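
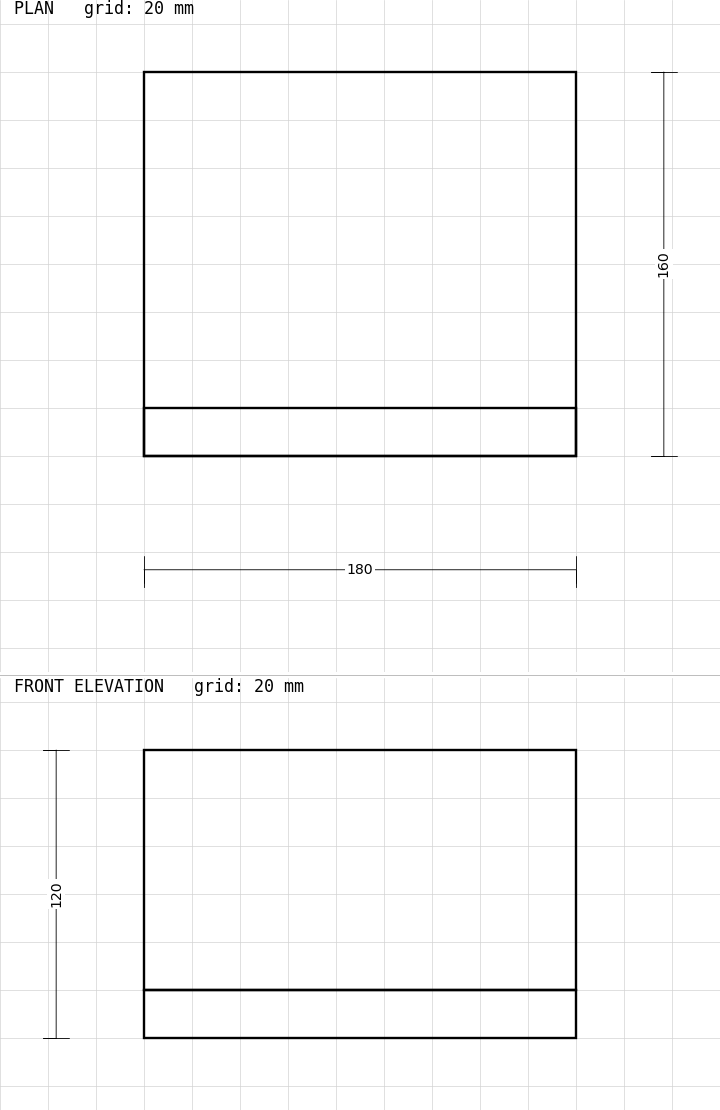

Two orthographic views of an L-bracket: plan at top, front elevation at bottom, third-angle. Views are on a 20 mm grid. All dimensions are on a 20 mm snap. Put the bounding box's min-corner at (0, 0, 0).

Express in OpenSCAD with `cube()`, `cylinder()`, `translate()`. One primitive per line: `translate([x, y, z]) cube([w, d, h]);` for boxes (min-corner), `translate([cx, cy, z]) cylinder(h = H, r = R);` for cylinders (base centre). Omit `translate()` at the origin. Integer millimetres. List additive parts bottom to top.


cube([180, 160, 20]);
translate([0, 0, 20]) cube([180, 20, 100]);


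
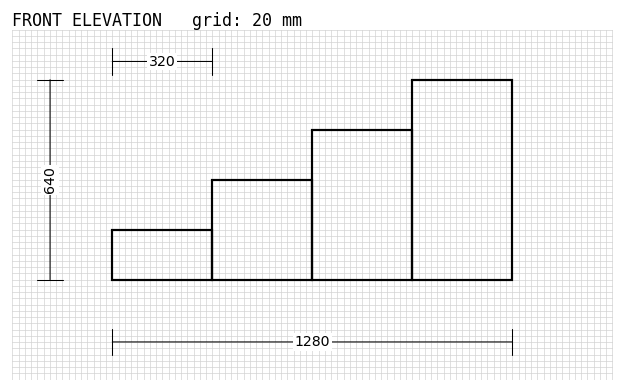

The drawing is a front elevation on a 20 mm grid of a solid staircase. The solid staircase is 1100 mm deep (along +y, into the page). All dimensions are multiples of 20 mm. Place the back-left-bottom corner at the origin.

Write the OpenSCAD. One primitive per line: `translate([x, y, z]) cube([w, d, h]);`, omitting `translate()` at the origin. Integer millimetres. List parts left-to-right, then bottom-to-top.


cube([320, 1100, 160]);
translate([320, 0, 0]) cube([320, 1100, 320]);
translate([640, 0, 0]) cube([320, 1100, 480]);
translate([960, 0, 0]) cube([320, 1100, 640]);


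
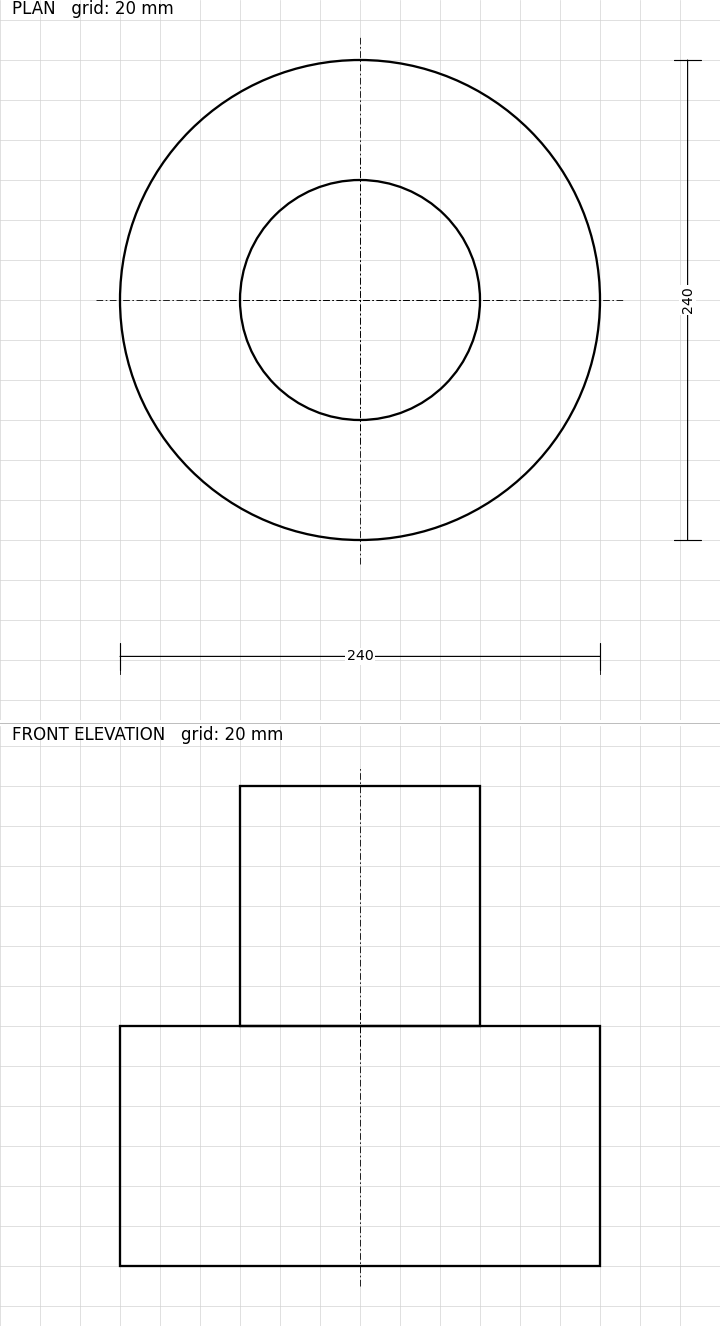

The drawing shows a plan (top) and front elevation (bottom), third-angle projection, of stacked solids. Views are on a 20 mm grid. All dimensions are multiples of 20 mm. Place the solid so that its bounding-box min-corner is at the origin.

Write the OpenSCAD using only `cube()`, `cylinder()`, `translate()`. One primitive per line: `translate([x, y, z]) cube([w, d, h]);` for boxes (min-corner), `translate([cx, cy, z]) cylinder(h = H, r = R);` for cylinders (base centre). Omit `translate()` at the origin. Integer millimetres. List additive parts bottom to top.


translate([120, 120, 0]) cylinder(h = 120, r = 120);
translate([120, 120, 120]) cylinder(h = 120, r = 60);


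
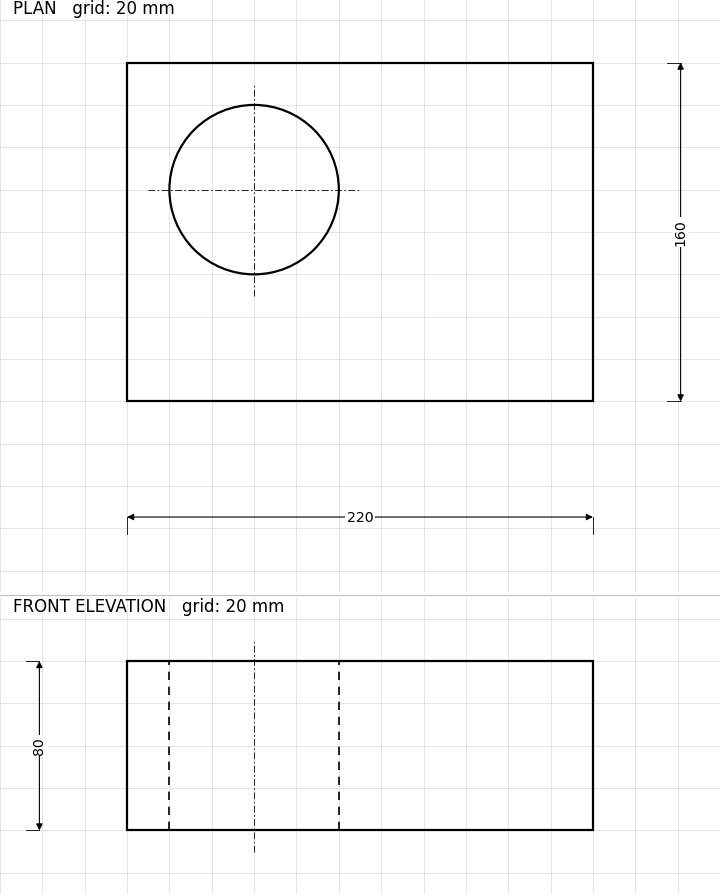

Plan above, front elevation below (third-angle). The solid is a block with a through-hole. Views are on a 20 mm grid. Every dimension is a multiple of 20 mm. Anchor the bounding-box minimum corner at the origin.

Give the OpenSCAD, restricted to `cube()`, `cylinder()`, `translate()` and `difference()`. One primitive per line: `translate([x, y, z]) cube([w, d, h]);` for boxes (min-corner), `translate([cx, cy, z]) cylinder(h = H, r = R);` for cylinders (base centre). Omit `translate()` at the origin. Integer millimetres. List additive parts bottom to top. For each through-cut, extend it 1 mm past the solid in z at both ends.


difference() {
  cube([220, 160, 80]);
  translate([60, 100, -1]) cylinder(h = 82, r = 40);
}


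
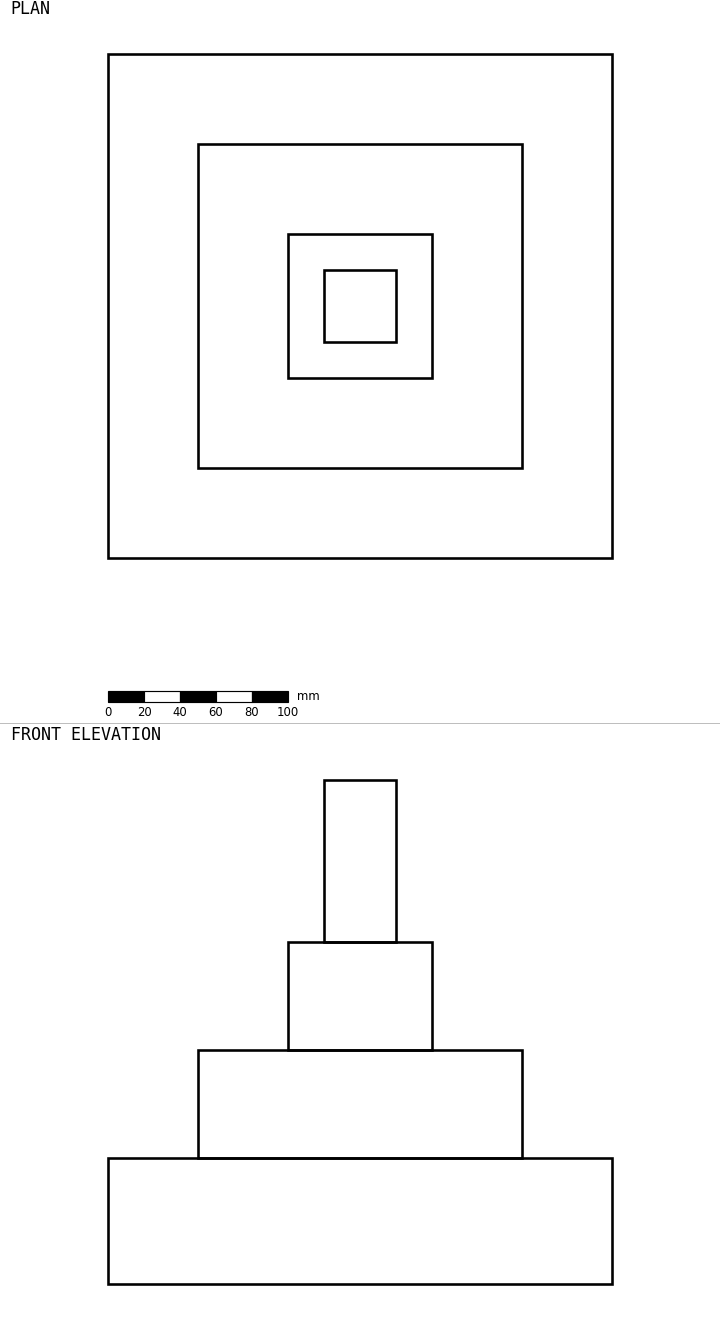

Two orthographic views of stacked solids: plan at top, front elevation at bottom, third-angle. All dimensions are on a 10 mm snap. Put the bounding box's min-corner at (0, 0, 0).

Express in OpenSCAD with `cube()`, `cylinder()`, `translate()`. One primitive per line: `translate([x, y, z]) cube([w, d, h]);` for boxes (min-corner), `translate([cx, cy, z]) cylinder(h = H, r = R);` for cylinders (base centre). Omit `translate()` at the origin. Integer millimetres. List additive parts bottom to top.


cube([280, 280, 70]);
translate([50, 50, 70]) cube([180, 180, 60]);
translate([100, 100, 130]) cube([80, 80, 60]);
translate([120, 120, 190]) cube([40, 40, 90]);


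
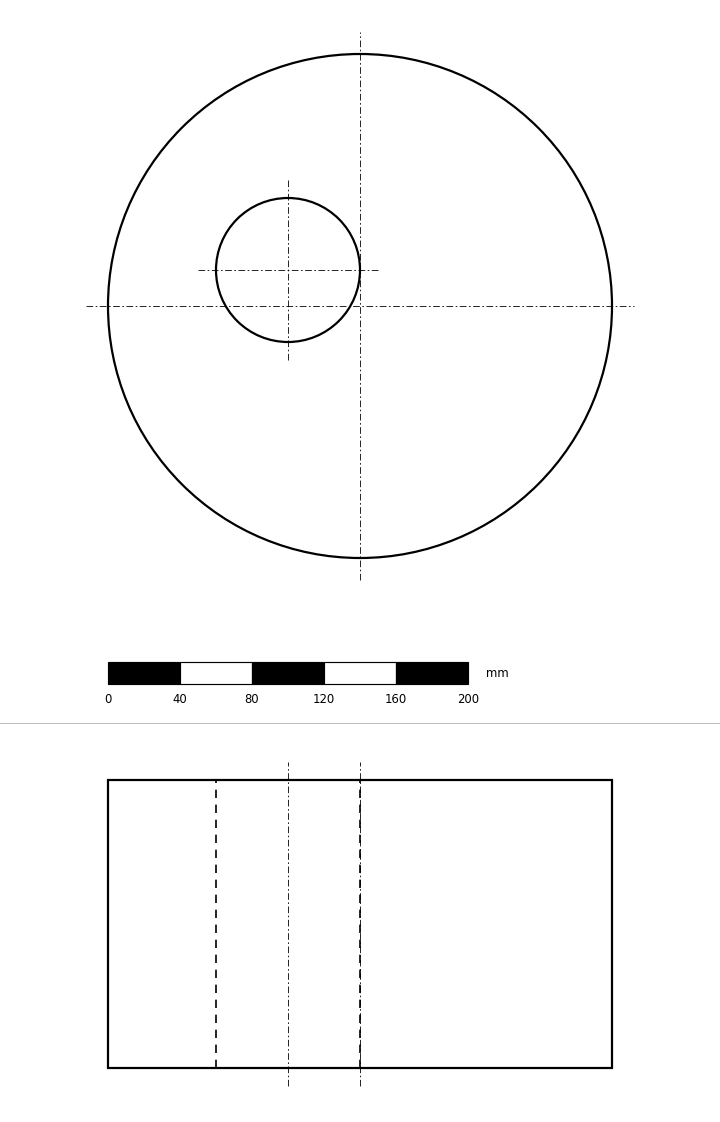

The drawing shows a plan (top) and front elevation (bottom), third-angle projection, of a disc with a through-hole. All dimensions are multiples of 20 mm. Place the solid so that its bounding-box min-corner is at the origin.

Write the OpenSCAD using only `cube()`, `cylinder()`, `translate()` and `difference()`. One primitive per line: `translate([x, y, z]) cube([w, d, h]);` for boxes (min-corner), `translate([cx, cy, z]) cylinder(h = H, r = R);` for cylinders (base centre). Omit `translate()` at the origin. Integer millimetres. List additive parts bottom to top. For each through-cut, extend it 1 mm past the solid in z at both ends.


difference() {
  translate([140, 140, 0]) cylinder(h = 160, r = 140);
  translate([100, 160, -1]) cylinder(h = 162, r = 40);
}


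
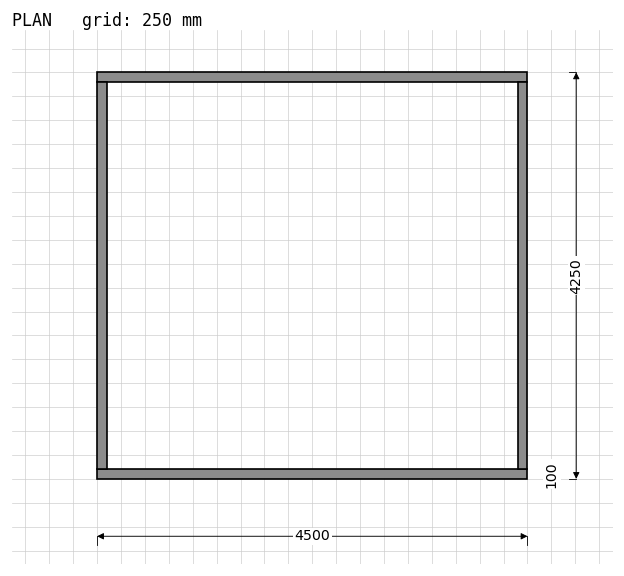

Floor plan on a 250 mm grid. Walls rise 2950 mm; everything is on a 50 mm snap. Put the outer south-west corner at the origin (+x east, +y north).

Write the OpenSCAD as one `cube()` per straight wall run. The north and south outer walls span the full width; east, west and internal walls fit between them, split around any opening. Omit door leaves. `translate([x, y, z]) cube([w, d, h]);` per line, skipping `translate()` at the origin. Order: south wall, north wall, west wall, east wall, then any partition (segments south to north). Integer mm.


cube([4500, 100, 2950]);
translate([0, 4150, 0]) cube([4500, 100, 2950]);
translate([0, 100, 0]) cube([100, 4050, 2950]);
translate([4400, 100, 0]) cube([100, 4050, 2950]);


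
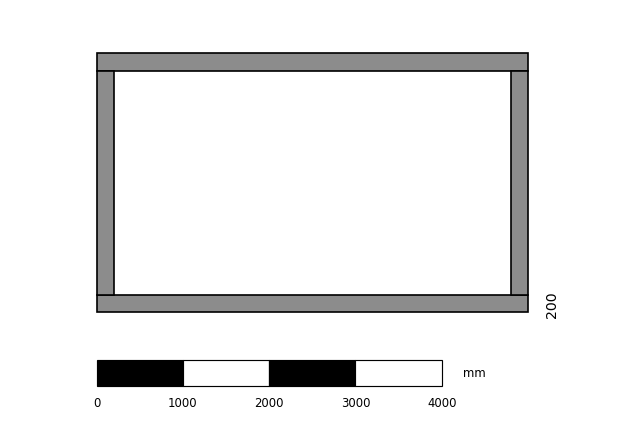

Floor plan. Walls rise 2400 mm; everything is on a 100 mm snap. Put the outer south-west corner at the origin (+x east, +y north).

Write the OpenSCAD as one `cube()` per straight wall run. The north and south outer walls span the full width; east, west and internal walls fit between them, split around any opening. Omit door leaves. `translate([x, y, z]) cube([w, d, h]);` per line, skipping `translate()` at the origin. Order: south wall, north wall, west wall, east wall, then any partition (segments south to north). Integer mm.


cube([5000, 200, 2400]);
translate([0, 2800, 0]) cube([5000, 200, 2400]);
translate([0, 200, 0]) cube([200, 2600, 2400]);
translate([4800, 200, 0]) cube([200, 2600, 2400]);


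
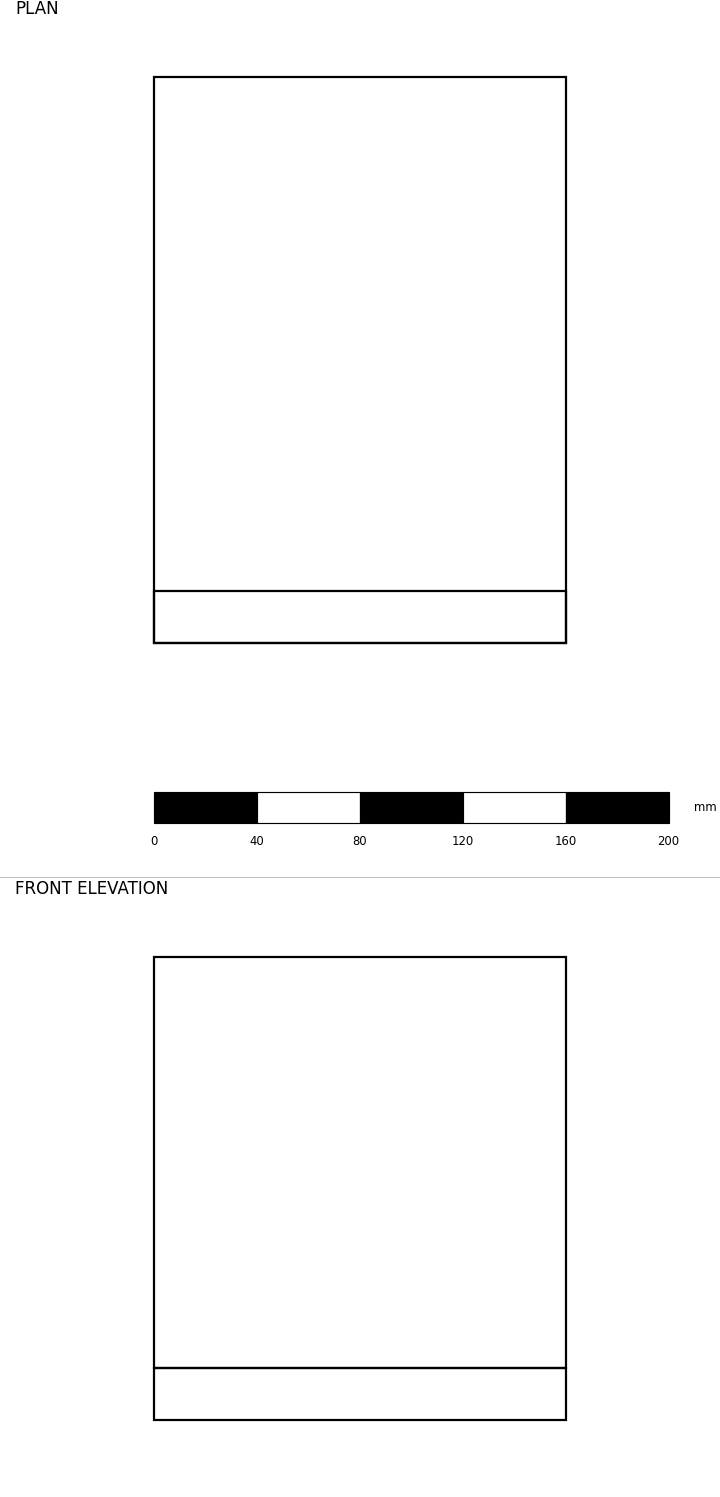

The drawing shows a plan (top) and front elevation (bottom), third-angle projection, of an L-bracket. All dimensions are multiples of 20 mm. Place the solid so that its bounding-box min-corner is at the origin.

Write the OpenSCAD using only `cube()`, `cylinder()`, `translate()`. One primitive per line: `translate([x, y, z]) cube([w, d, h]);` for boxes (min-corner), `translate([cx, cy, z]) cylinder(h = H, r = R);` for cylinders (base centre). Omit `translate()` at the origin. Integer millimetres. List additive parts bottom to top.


cube([160, 220, 20]);
translate([0, 0, 20]) cube([160, 20, 160]);


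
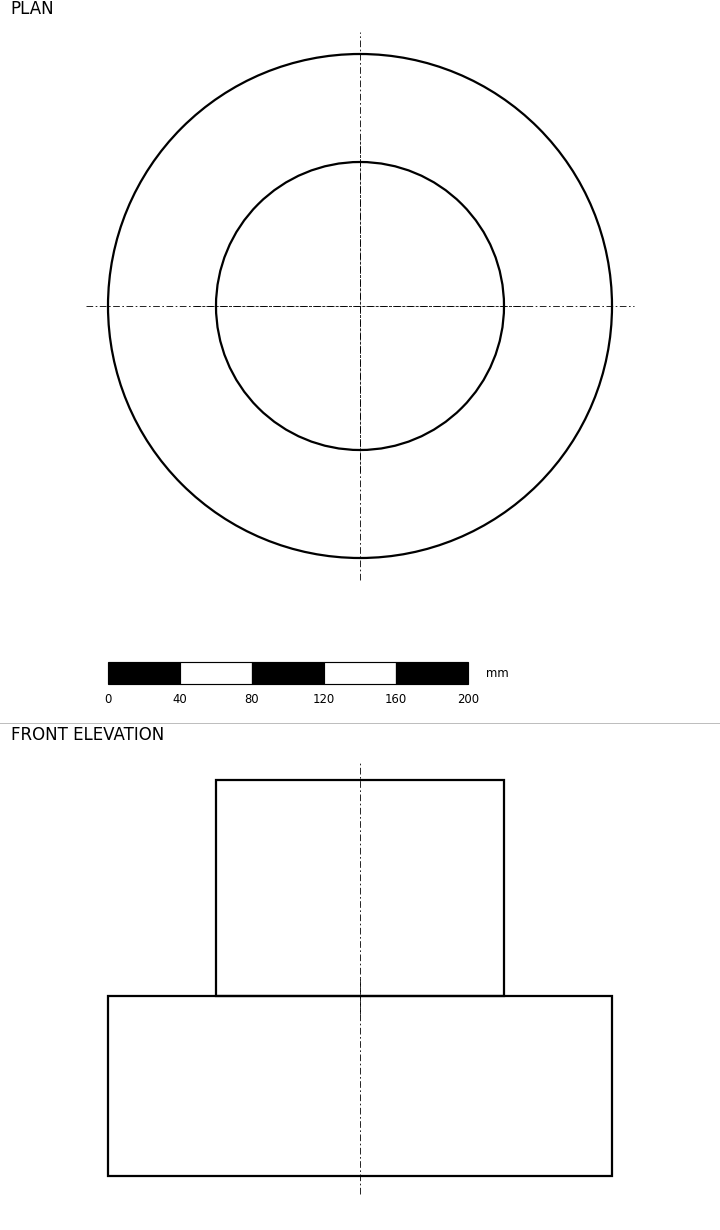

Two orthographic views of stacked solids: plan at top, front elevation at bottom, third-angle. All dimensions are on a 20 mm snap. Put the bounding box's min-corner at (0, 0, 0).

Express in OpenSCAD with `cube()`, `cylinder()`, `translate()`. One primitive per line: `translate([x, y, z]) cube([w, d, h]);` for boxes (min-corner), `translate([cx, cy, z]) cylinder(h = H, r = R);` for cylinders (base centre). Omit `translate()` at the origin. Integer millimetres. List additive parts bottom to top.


translate([140, 140, 0]) cylinder(h = 100, r = 140);
translate([140, 140, 100]) cylinder(h = 120, r = 80);


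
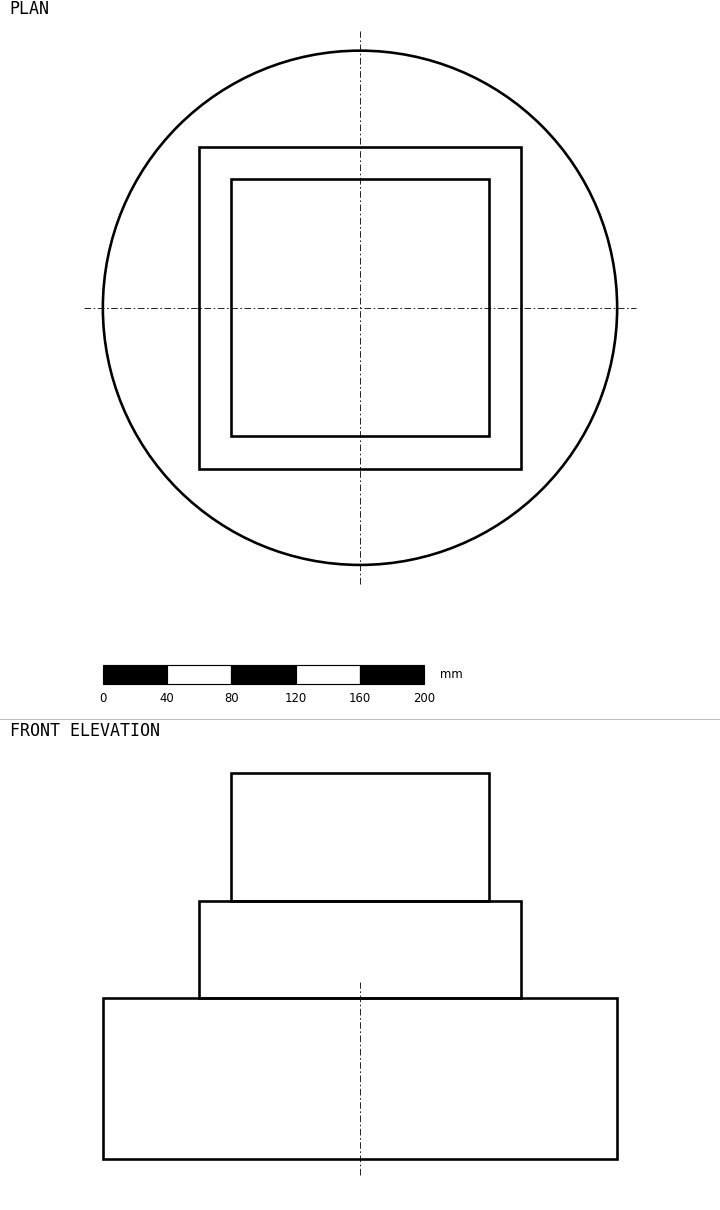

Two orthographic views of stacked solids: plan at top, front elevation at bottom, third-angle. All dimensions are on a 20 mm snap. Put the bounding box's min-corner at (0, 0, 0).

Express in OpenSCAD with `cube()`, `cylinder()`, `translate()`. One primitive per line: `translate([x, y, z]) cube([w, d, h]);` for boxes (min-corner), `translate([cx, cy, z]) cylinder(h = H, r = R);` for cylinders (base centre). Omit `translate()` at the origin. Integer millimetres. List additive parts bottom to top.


translate([160, 160, 0]) cylinder(h = 100, r = 160);
translate([60, 60, 100]) cube([200, 200, 60]);
translate([80, 80, 160]) cube([160, 160, 80]);


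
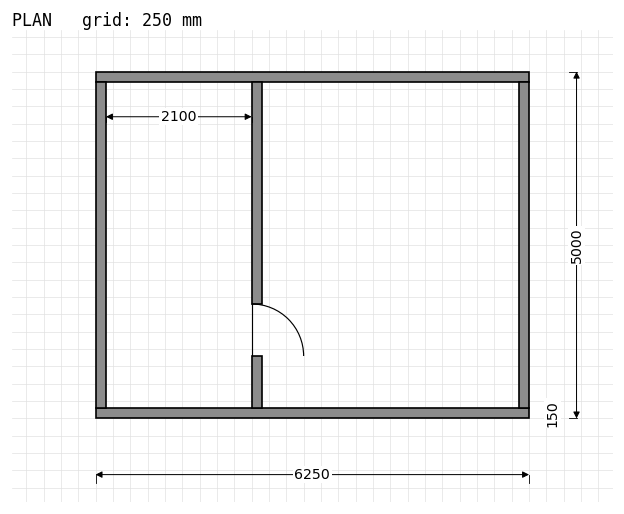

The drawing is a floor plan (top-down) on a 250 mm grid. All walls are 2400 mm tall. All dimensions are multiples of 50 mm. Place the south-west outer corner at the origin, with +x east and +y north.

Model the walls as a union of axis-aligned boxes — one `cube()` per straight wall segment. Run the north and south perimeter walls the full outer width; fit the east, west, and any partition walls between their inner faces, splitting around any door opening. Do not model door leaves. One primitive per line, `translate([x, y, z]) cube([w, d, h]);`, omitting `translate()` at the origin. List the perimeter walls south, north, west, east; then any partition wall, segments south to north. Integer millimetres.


cube([6250, 150, 2400]);
translate([0, 4850, 0]) cube([6250, 150, 2400]);
translate([0, 150, 0]) cube([150, 4700, 2400]);
translate([6100, 150, 0]) cube([150, 4700, 2400]);
translate([2250, 150, 0]) cube([150, 750, 2400]);
translate([2250, 1650, 0]) cube([150, 3200, 2400]);


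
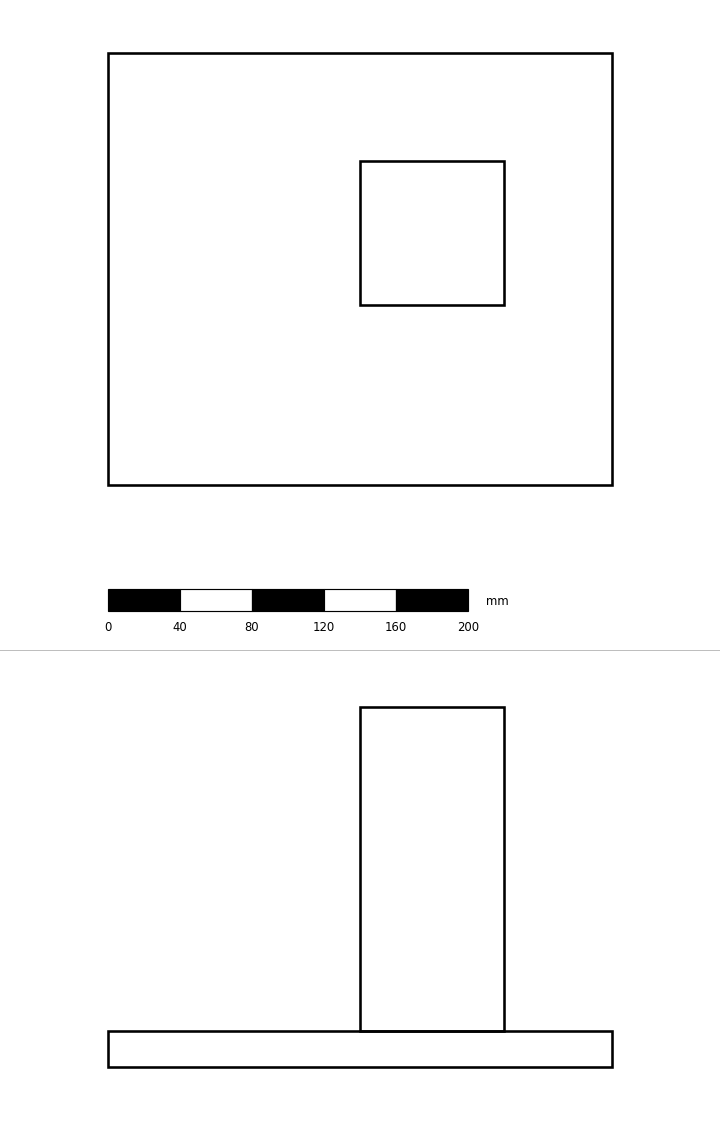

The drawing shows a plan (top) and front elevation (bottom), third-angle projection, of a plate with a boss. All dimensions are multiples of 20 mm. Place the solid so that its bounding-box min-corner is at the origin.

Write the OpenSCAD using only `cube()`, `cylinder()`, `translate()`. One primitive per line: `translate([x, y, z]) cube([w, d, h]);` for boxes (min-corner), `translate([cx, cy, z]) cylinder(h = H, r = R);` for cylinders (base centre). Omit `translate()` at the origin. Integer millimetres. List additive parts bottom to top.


cube([280, 240, 20]);
translate([140, 100, 20]) cube([80, 80, 180]);


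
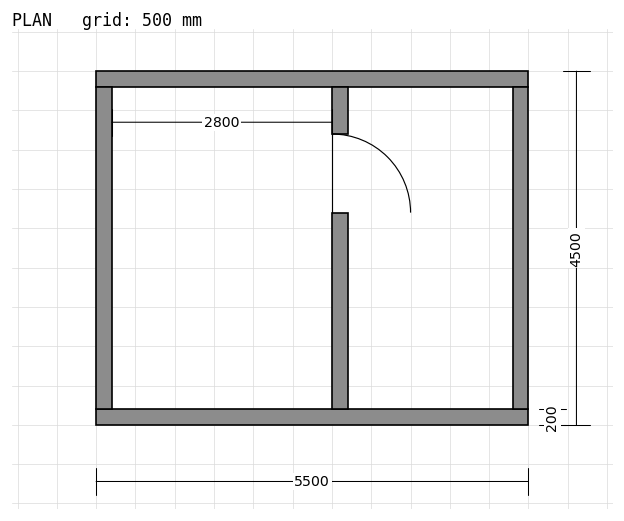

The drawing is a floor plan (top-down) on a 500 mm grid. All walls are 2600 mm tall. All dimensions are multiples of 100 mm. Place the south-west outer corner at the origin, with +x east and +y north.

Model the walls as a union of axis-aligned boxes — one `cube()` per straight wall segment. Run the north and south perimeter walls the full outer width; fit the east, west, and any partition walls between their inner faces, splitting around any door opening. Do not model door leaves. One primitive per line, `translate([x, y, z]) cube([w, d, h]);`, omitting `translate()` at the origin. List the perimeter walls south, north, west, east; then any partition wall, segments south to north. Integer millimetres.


cube([5500, 200, 2600]);
translate([0, 4300, 0]) cube([5500, 200, 2600]);
translate([0, 200, 0]) cube([200, 4100, 2600]);
translate([5300, 200, 0]) cube([200, 4100, 2600]);
translate([3000, 200, 0]) cube([200, 2500, 2600]);
translate([3000, 3700, 0]) cube([200, 600, 2600]);


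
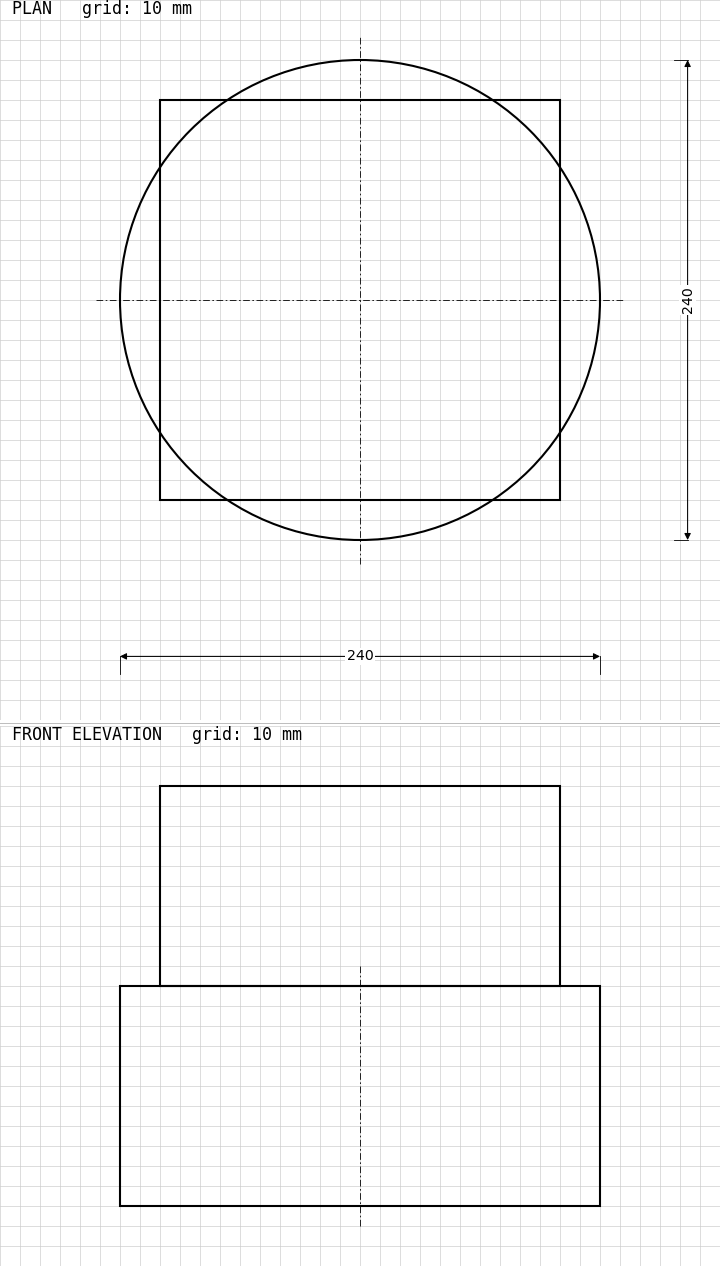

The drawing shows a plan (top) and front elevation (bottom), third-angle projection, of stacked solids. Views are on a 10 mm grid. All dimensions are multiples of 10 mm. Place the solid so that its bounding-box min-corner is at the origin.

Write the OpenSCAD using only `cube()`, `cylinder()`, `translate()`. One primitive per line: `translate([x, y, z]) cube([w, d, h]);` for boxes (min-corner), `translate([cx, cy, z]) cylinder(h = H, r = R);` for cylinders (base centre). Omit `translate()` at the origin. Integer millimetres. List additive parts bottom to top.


translate([120, 120, 0]) cylinder(h = 110, r = 120);
translate([20, 20, 110]) cube([200, 200, 100]);


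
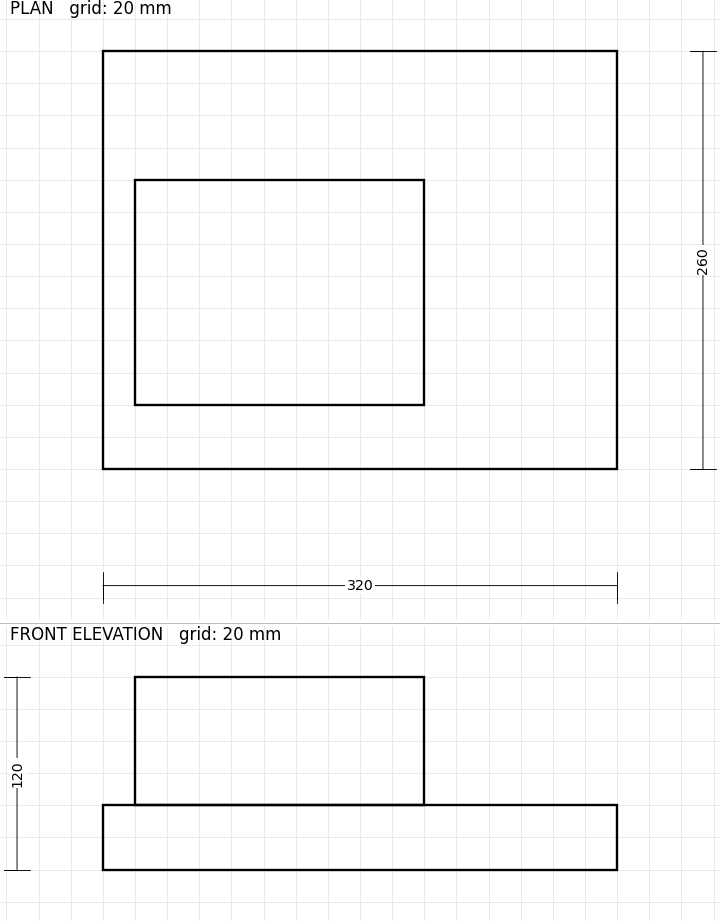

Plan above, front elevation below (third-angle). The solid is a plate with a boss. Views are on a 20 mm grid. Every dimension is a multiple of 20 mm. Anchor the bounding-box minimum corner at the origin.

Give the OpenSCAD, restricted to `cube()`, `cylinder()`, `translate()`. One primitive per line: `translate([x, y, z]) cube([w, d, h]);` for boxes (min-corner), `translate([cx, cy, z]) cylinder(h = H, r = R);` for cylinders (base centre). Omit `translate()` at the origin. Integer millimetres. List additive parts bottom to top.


cube([320, 260, 40]);
translate([20, 40, 40]) cube([180, 140, 80]);


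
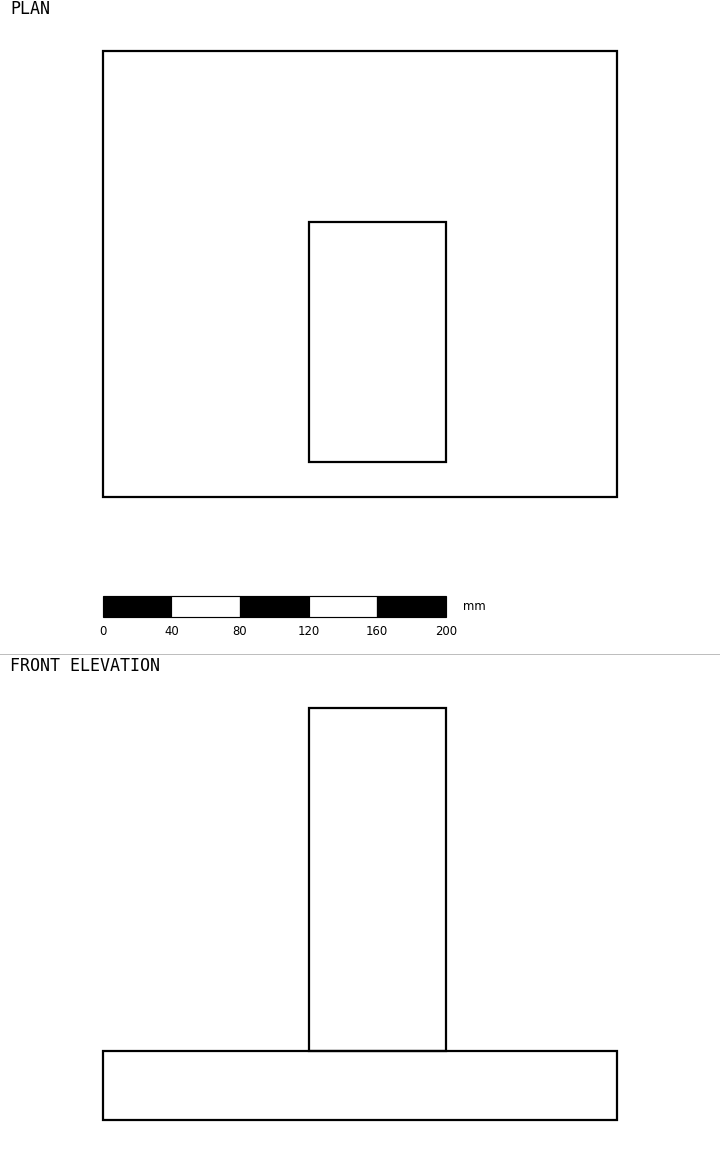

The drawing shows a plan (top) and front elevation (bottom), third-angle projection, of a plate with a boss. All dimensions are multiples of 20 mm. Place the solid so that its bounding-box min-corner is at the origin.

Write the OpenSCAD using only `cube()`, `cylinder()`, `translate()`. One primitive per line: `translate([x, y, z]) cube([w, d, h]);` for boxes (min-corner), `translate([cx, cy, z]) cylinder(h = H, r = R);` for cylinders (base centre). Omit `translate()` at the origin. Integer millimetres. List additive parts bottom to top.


cube([300, 260, 40]);
translate([120, 20, 40]) cube([80, 140, 200]);


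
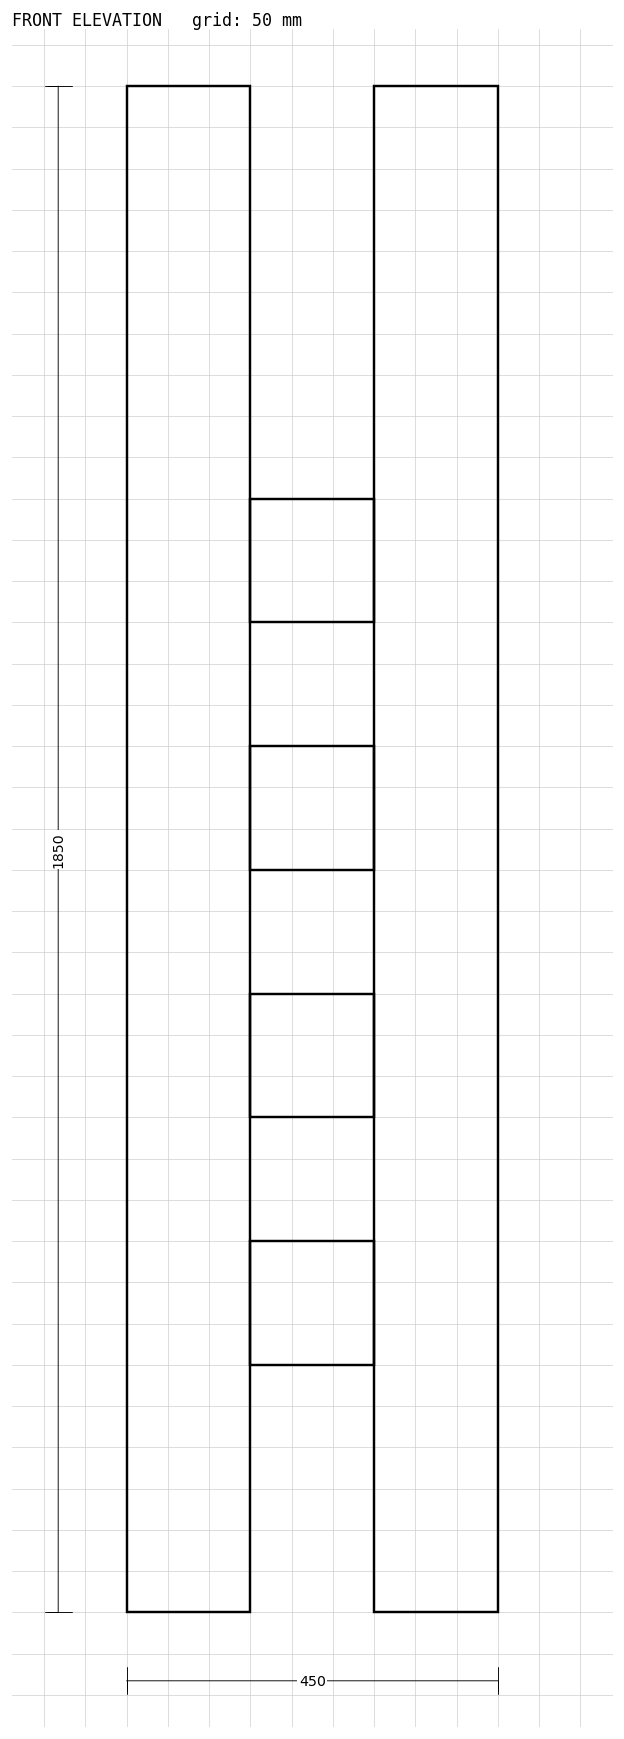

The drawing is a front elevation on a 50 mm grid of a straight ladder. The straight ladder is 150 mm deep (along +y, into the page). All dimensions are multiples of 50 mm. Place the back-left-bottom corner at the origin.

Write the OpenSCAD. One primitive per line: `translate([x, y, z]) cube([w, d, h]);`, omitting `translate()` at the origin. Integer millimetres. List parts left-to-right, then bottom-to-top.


cube([150, 150, 1850]);
translate([150, 0, 300]) cube([150, 150, 150]);
translate([150, 0, 600]) cube([150, 150, 150]);
translate([150, 0, 900]) cube([150, 150, 150]);
translate([150, 0, 1200]) cube([150, 150, 150]);
translate([300, 0, 0]) cube([150, 150, 1850]);


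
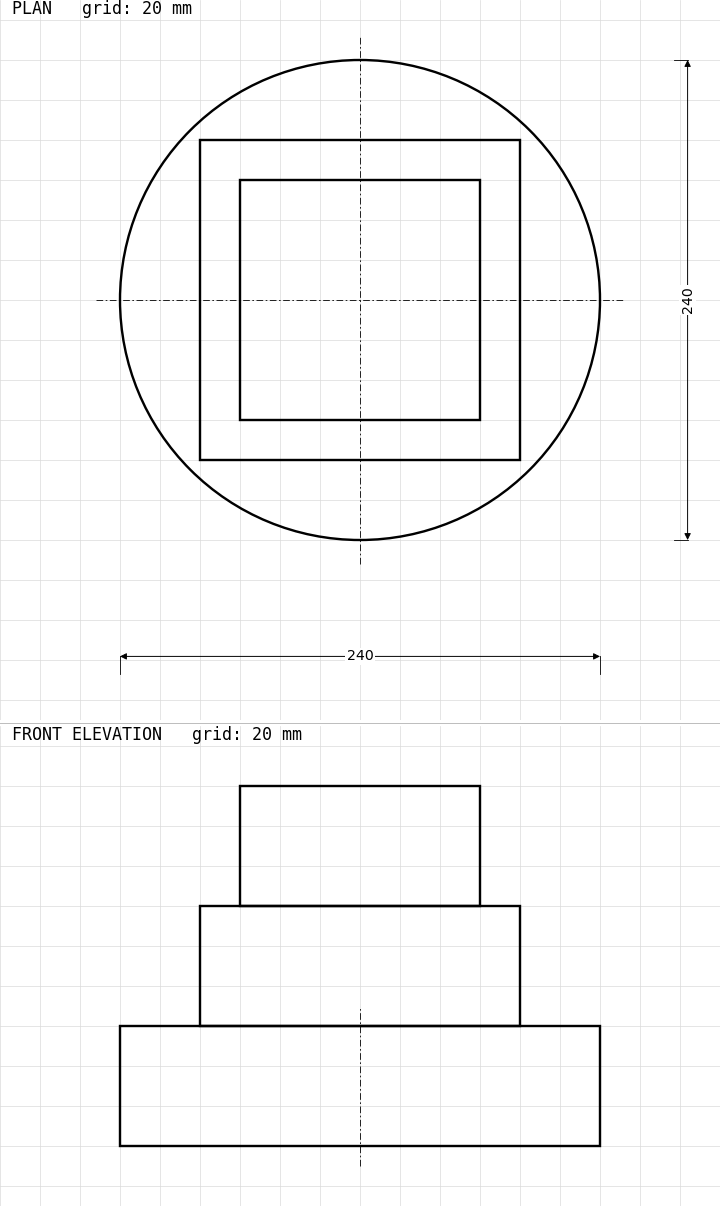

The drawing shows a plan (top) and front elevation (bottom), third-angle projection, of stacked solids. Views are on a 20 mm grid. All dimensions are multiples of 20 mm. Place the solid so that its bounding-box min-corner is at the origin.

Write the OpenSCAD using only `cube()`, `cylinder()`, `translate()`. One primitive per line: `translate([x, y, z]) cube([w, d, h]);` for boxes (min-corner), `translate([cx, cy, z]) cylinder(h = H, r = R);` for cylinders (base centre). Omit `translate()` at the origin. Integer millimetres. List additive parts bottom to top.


translate([120, 120, 0]) cylinder(h = 60, r = 120);
translate([40, 40, 60]) cube([160, 160, 60]);
translate([60, 60, 120]) cube([120, 120, 60]);


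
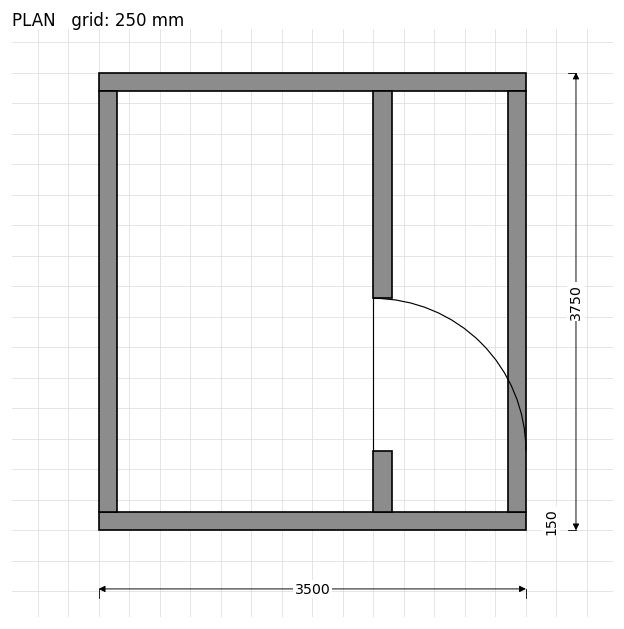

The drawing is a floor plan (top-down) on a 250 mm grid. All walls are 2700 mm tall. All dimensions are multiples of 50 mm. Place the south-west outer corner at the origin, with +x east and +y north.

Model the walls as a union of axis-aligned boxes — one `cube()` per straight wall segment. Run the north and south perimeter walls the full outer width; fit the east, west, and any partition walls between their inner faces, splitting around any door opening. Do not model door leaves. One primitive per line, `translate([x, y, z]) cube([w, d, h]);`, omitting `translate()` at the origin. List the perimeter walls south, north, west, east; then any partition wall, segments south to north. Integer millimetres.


cube([3500, 150, 2700]);
translate([0, 3600, 0]) cube([3500, 150, 2700]);
translate([0, 150, 0]) cube([150, 3450, 2700]);
translate([3350, 150, 0]) cube([150, 3450, 2700]);
translate([2250, 150, 0]) cube([150, 500, 2700]);
translate([2250, 1900, 0]) cube([150, 1700, 2700]);


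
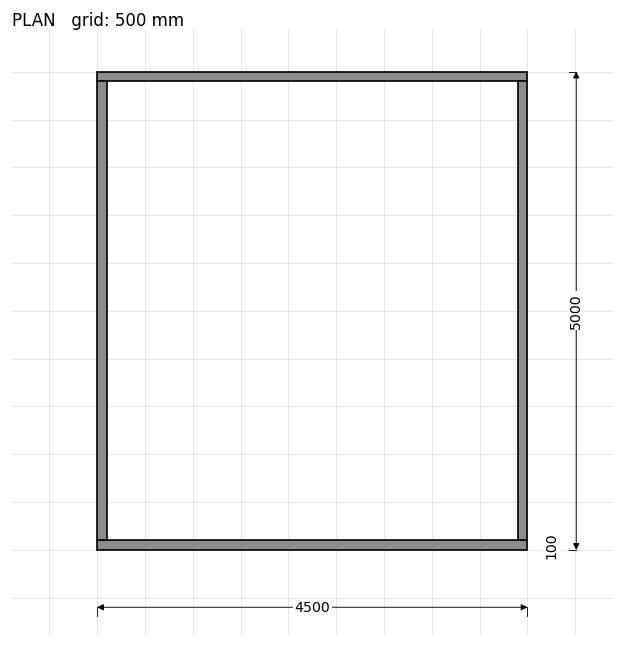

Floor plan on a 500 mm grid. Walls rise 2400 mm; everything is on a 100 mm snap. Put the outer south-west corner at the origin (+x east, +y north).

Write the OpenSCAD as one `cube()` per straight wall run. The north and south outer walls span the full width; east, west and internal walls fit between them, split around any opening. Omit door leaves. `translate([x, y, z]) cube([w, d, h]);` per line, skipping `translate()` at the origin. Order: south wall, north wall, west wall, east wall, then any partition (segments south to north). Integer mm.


cube([4500, 100, 2400]);
translate([0, 4900, 0]) cube([4500, 100, 2400]);
translate([0, 100, 0]) cube([100, 4800, 2400]);
translate([4400, 100, 0]) cube([100, 4800, 2400]);


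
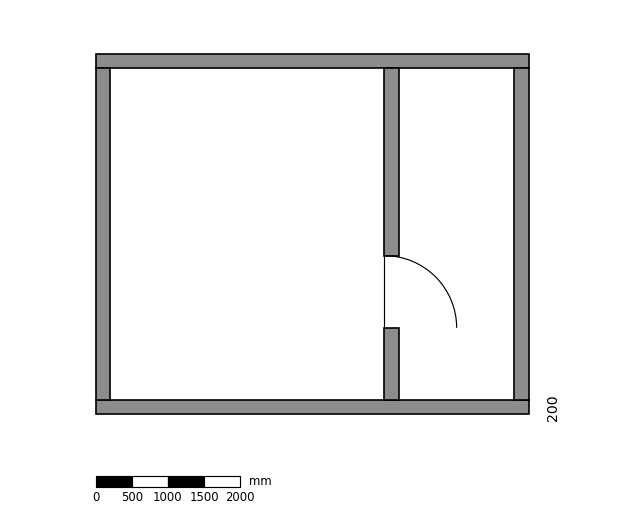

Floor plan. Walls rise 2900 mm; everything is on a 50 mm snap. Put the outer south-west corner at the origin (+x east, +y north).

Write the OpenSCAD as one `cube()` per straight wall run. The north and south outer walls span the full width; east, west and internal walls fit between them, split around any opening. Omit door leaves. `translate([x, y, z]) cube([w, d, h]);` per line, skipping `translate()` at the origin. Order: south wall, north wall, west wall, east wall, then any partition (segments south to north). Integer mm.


cube([6000, 200, 2900]);
translate([0, 4800, 0]) cube([6000, 200, 2900]);
translate([0, 200, 0]) cube([200, 4600, 2900]);
translate([5800, 200, 0]) cube([200, 4600, 2900]);
translate([4000, 200, 0]) cube([200, 1000, 2900]);
translate([4000, 2200, 0]) cube([200, 2600, 2900]);


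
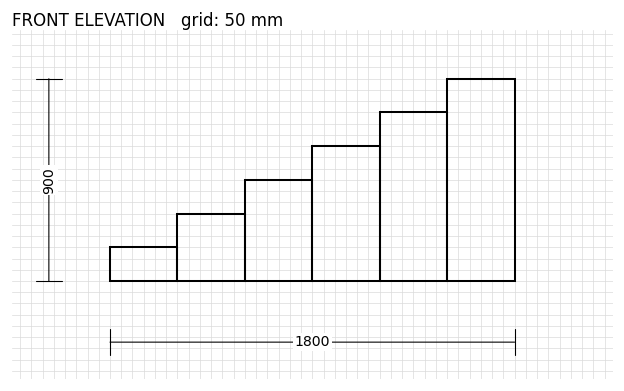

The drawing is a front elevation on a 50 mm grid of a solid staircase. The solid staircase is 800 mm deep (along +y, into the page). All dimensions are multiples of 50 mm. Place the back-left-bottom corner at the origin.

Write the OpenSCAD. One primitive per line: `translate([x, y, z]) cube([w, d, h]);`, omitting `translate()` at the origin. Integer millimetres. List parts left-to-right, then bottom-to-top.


cube([300, 800, 150]);
translate([300, 0, 0]) cube([300, 800, 300]);
translate([600, 0, 0]) cube([300, 800, 450]);
translate([900, 0, 0]) cube([300, 800, 600]);
translate([1200, 0, 0]) cube([300, 800, 750]);
translate([1500, 0, 0]) cube([300, 800, 900]);


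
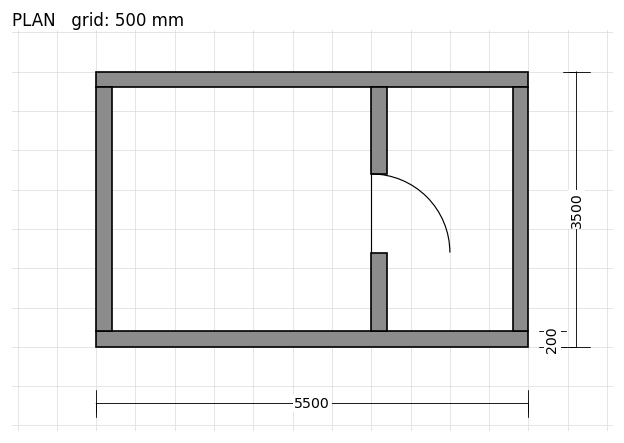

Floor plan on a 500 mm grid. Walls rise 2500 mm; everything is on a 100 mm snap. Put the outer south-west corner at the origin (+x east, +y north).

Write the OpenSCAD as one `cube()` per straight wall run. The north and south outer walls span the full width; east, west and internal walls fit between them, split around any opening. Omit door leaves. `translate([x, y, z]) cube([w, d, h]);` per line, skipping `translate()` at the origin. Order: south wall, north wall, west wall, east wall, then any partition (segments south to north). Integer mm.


cube([5500, 200, 2500]);
translate([0, 3300, 0]) cube([5500, 200, 2500]);
translate([0, 200, 0]) cube([200, 3100, 2500]);
translate([5300, 200, 0]) cube([200, 3100, 2500]);
translate([3500, 200, 0]) cube([200, 1000, 2500]);
translate([3500, 2200, 0]) cube([200, 1100, 2500]);


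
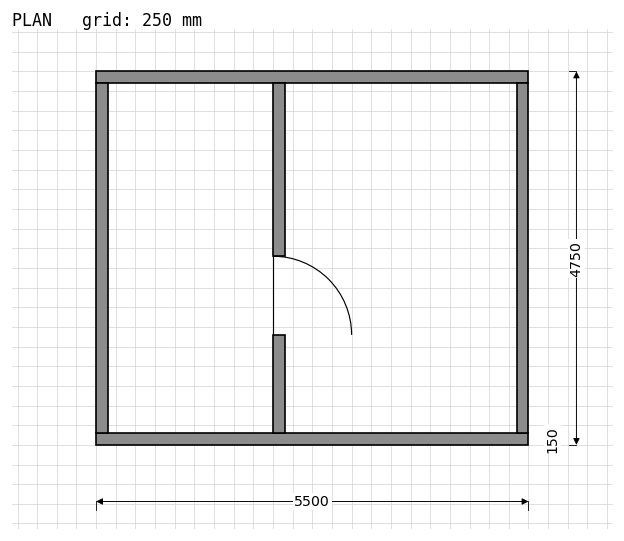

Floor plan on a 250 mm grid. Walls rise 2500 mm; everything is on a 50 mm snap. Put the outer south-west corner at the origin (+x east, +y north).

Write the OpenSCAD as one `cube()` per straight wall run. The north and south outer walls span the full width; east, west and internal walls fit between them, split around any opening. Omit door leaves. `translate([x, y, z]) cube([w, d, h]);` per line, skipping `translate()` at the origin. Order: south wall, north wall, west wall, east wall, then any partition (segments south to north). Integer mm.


cube([5500, 150, 2500]);
translate([0, 4600, 0]) cube([5500, 150, 2500]);
translate([0, 150, 0]) cube([150, 4450, 2500]);
translate([5350, 150, 0]) cube([150, 4450, 2500]);
translate([2250, 150, 0]) cube([150, 1250, 2500]);
translate([2250, 2400, 0]) cube([150, 2200, 2500]);


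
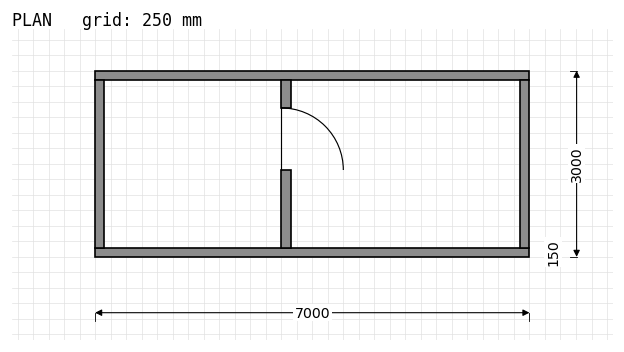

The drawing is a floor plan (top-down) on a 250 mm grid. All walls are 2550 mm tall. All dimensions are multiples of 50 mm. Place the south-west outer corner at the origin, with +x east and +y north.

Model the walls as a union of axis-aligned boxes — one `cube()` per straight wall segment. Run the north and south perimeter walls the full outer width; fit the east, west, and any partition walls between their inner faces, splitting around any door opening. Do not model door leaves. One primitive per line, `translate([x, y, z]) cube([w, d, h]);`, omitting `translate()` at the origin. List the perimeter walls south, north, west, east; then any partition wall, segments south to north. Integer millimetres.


cube([7000, 150, 2550]);
translate([0, 2850, 0]) cube([7000, 150, 2550]);
translate([0, 150, 0]) cube([150, 2700, 2550]);
translate([6850, 150, 0]) cube([150, 2700, 2550]);
translate([3000, 150, 0]) cube([150, 1250, 2550]);
translate([3000, 2400, 0]) cube([150, 450, 2550]);


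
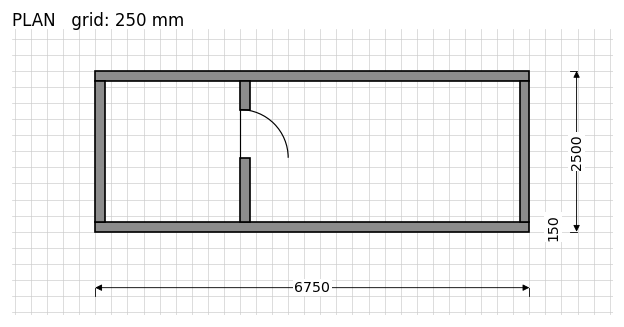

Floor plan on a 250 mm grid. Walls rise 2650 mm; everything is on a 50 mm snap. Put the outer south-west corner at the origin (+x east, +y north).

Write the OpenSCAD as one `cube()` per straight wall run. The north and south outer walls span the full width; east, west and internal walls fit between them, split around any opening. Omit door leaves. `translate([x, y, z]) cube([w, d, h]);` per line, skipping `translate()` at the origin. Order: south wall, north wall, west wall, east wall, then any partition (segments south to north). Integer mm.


cube([6750, 150, 2650]);
translate([0, 2350, 0]) cube([6750, 150, 2650]);
translate([0, 150, 0]) cube([150, 2200, 2650]);
translate([6600, 150, 0]) cube([150, 2200, 2650]);
translate([2250, 150, 0]) cube([150, 1000, 2650]);
translate([2250, 1900, 0]) cube([150, 450, 2650]);


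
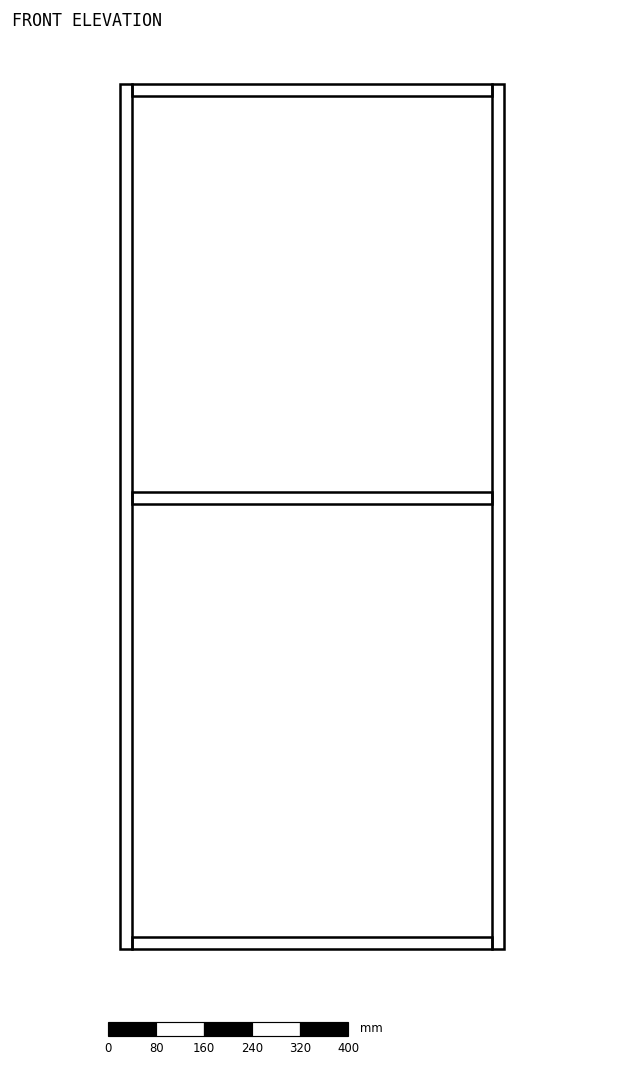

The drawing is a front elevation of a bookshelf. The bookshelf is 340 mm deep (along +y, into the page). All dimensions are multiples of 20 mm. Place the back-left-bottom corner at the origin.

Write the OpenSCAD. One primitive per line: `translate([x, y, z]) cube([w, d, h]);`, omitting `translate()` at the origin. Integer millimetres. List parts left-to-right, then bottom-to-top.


cube([20, 340, 1440]);
translate([20, 0, 0]) cube([600, 340, 20]);
translate([20, 0, 740]) cube([600, 340, 20]);
translate([20, 0, 1420]) cube([600, 340, 20]);
translate([620, 0, 0]) cube([20, 340, 1440]);


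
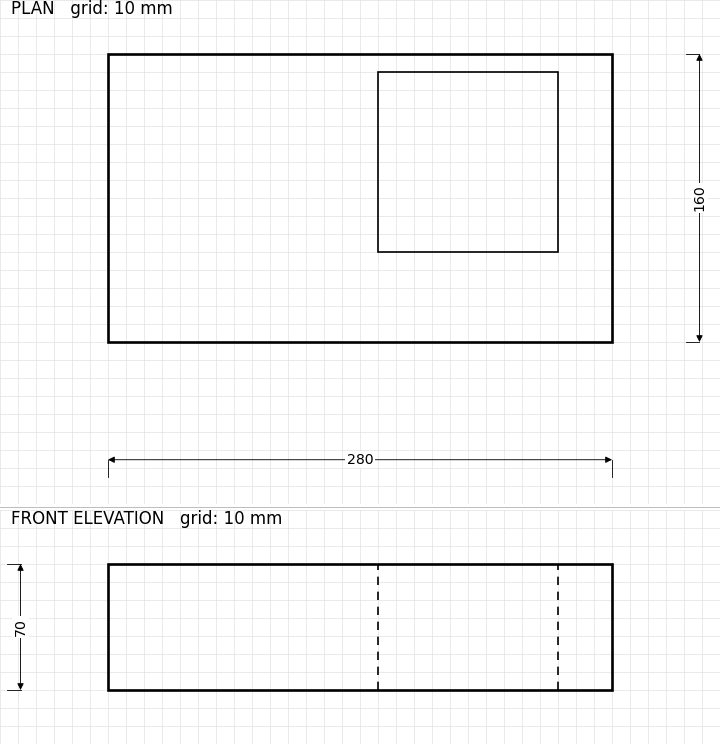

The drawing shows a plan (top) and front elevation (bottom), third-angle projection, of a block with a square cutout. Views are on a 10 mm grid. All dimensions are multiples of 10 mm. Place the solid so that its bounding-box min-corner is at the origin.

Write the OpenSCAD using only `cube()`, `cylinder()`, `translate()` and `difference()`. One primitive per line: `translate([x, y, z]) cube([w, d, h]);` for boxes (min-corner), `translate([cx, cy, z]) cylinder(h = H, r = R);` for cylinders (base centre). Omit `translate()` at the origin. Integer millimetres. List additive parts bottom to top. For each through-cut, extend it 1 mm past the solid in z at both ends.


difference() {
  cube([280, 160, 70]);
  translate([150, 50, -1]) cube([100, 100, 72]);
}


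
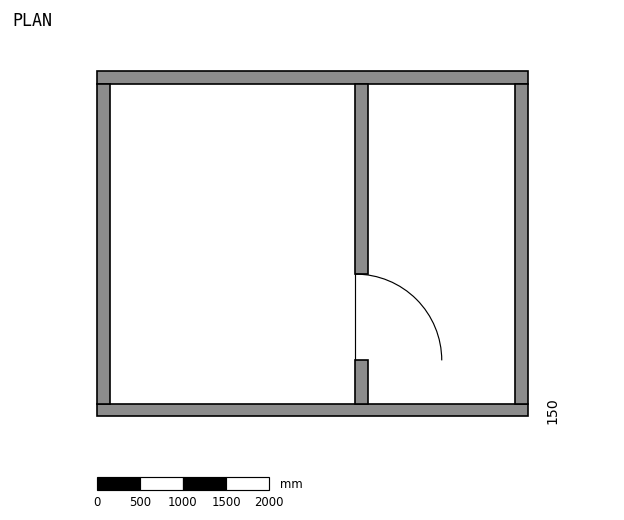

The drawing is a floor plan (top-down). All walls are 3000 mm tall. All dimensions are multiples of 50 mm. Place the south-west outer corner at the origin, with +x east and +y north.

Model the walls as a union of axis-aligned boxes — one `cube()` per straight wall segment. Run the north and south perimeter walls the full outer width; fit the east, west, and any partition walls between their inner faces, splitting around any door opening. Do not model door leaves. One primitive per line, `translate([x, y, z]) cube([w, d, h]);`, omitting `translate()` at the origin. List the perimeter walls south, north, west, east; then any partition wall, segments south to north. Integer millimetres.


cube([5000, 150, 3000]);
translate([0, 3850, 0]) cube([5000, 150, 3000]);
translate([0, 150, 0]) cube([150, 3700, 3000]);
translate([4850, 150, 0]) cube([150, 3700, 3000]);
translate([3000, 150, 0]) cube([150, 500, 3000]);
translate([3000, 1650, 0]) cube([150, 2200, 3000]);


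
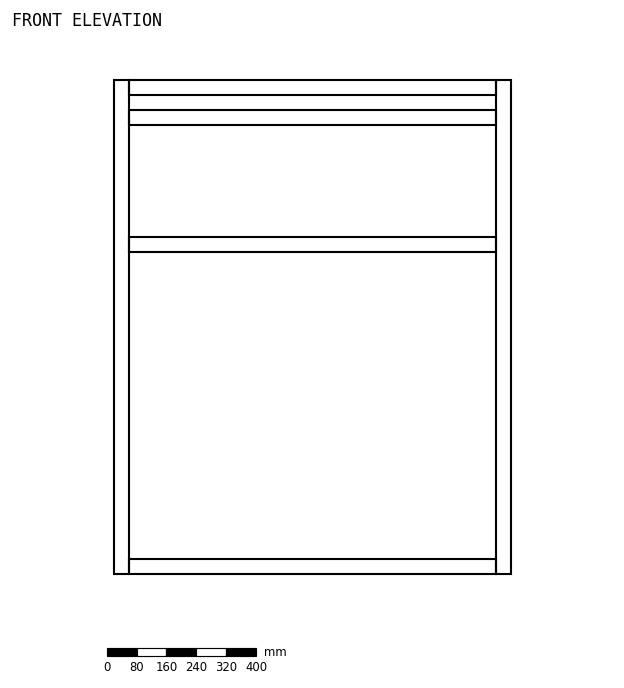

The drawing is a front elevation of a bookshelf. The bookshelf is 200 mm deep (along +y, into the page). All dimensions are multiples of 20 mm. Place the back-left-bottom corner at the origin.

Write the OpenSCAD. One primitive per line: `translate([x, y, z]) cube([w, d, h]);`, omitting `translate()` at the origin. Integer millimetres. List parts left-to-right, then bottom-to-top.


cube([40, 200, 1320]);
translate([40, 0, 0]) cube([980, 200, 40]);
translate([40, 0, 860]) cube([980, 200, 40]);
translate([40, 0, 1200]) cube([980, 200, 40]);
translate([40, 0, 1280]) cube([980, 200, 40]);
translate([1020, 0, 0]) cube([40, 200, 1320]);


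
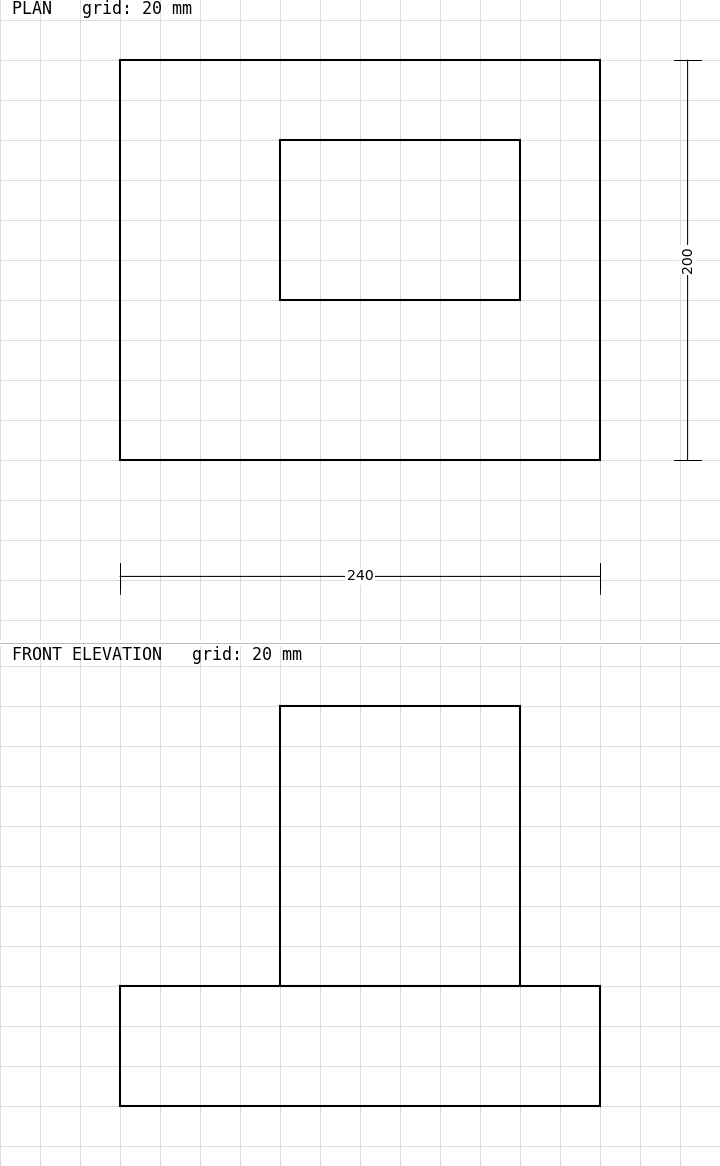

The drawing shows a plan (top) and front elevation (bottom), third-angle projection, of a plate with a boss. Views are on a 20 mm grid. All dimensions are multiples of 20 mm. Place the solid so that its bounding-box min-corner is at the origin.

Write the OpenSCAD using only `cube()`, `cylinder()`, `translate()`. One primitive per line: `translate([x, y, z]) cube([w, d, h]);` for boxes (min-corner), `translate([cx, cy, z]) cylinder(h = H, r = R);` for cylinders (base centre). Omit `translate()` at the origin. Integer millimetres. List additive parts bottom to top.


cube([240, 200, 60]);
translate([80, 80, 60]) cube([120, 80, 140]);


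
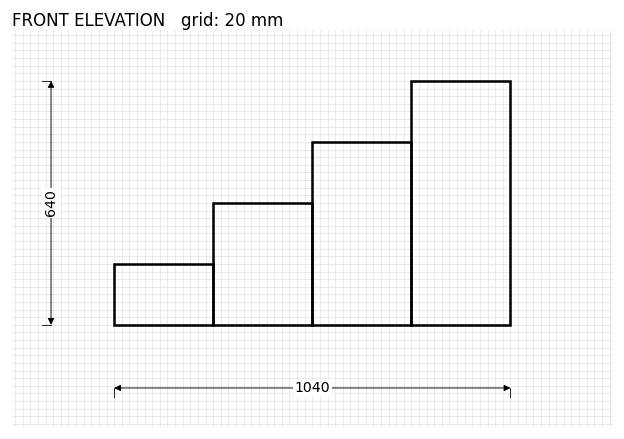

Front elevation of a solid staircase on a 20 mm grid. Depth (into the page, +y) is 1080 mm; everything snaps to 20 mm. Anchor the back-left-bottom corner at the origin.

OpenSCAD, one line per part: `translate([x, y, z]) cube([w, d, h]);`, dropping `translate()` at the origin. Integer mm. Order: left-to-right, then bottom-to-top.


cube([260, 1080, 160]);
translate([260, 0, 0]) cube([260, 1080, 320]);
translate([520, 0, 0]) cube([260, 1080, 480]);
translate([780, 0, 0]) cube([260, 1080, 640]);


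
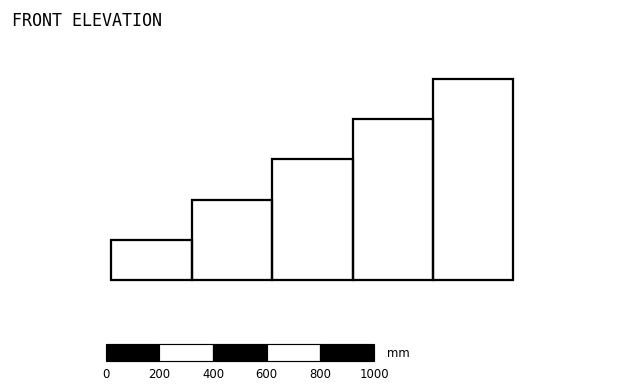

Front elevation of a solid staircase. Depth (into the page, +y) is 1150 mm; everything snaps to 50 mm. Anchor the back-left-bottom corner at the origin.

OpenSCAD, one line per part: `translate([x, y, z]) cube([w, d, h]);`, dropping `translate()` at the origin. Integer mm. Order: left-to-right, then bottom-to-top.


cube([300, 1150, 150]);
translate([300, 0, 0]) cube([300, 1150, 300]);
translate([600, 0, 0]) cube([300, 1150, 450]);
translate([900, 0, 0]) cube([300, 1150, 600]);
translate([1200, 0, 0]) cube([300, 1150, 750]);


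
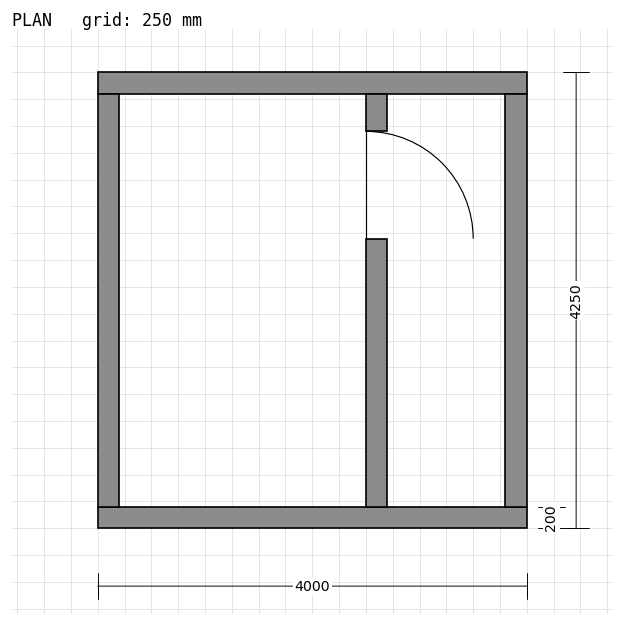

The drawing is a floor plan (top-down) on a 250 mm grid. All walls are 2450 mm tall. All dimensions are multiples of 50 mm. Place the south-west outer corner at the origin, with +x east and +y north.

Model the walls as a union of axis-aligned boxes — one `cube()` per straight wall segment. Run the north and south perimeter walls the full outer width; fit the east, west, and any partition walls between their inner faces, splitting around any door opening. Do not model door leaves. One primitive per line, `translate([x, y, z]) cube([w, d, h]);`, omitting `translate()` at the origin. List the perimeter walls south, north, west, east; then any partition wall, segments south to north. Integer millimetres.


cube([4000, 200, 2450]);
translate([0, 4050, 0]) cube([4000, 200, 2450]);
translate([0, 200, 0]) cube([200, 3850, 2450]);
translate([3800, 200, 0]) cube([200, 3850, 2450]);
translate([2500, 200, 0]) cube([200, 2500, 2450]);
translate([2500, 3700, 0]) cube([200, 350, 2450]);


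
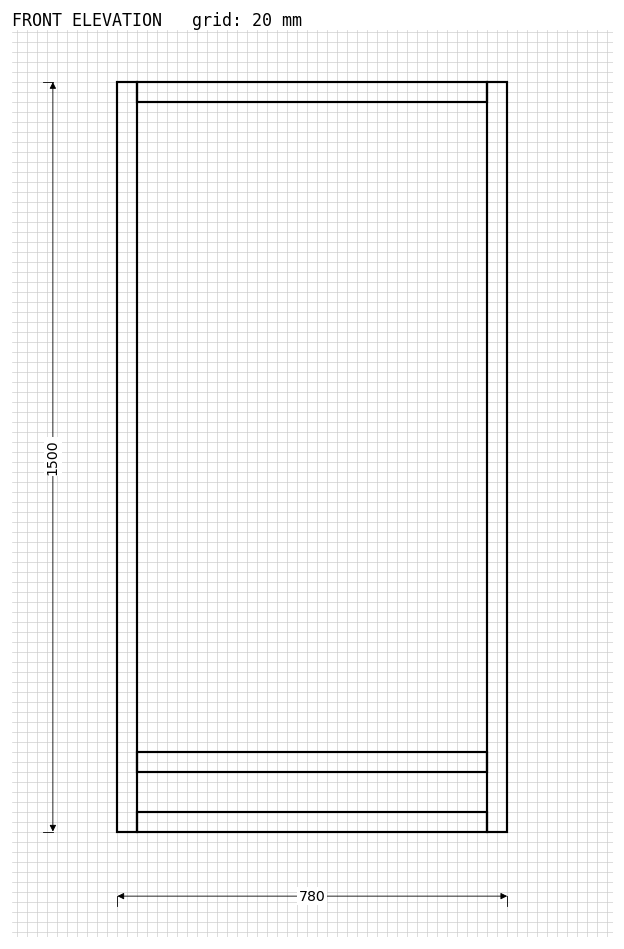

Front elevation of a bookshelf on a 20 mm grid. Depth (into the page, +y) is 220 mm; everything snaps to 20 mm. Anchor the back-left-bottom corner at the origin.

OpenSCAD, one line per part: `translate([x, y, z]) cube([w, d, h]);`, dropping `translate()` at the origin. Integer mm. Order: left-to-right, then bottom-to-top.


cube([40, 220, 1500]);
translate([40, 0, 0]) cube([700, 220, 40]);
translate([40, 0, 120]) cube([700, 220, 40]);
translate([40, 0, 1460]) cube([700, 220, 40]);
translate([740, 0, 0]) cube([40, 220, 1500]);


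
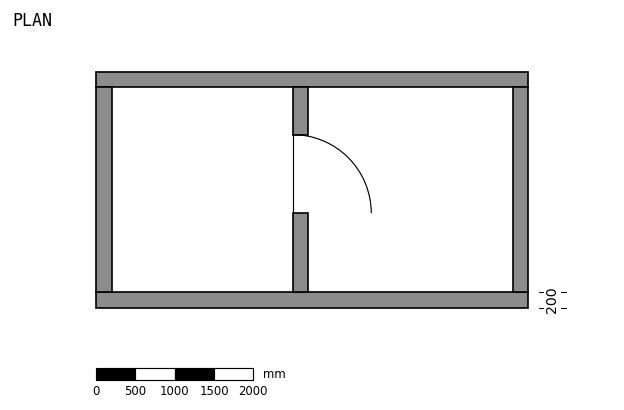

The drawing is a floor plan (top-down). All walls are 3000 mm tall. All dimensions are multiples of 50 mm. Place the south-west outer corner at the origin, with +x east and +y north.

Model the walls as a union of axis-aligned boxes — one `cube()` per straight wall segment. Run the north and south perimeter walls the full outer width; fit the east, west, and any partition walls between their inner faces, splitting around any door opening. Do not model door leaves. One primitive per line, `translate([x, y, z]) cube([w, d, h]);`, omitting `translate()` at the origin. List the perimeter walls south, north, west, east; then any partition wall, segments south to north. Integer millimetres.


cube([5500, 200, 3000]);
translate([0, 2800, 0]) cube([5500, 200, 3000]);
translate([0, 200, 0]) cube([200, 2600, 3000]);
translate([5300, 200, 0]) cube([200, 2600, 3000]);
translate([2500, 200, 0]) cube([200, 1000, 3000]);
translate([2500, 2200, 0]) cube([200, 600, 3000]);


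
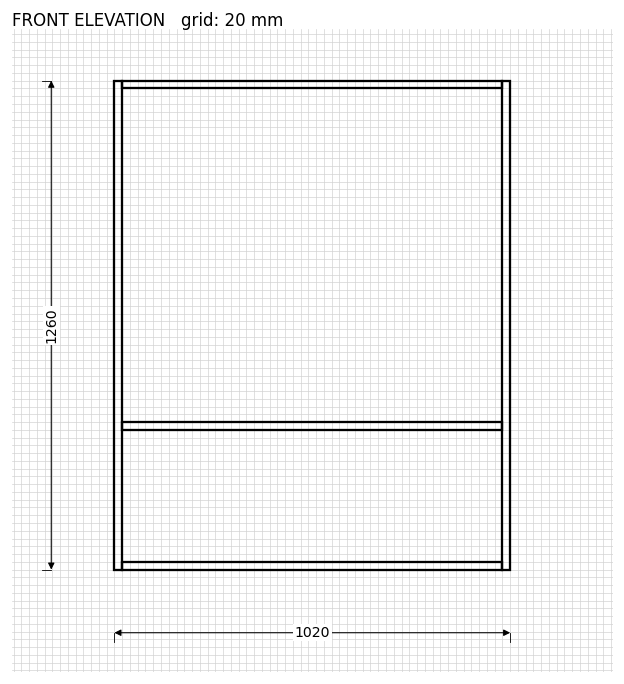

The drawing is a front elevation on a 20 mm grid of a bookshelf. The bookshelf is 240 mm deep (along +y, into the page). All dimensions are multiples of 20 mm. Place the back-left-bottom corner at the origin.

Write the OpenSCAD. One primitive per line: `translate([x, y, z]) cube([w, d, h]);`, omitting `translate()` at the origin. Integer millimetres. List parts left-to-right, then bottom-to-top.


cube([20, 240, 1260]);
translate([20, 0, 0]) cube([980, 240, 20]);
translate([20, 0, 360]) cube([980, 240, 20]);
translate([20, 0, 1240]) cube([980, 240, 20]);
translate([1000, 0, 0]) cube([20, 240, 1260]);
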